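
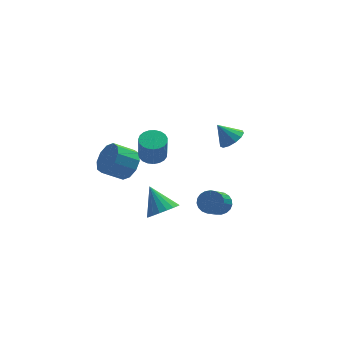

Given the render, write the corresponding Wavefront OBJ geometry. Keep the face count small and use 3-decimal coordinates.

v -1.937 3.768 -2.033
v -1.452 4.415 -1.333
v -2.678 4.42 -0.487
v -3.163 3.772 -1.187
v -1.759 4.792 -1.781
v -2.986 4.797 -0.935
v -2.134 4.778 -2.325
v -3.361 4.783 -1.48
v -2.434 4.377 -2.758
v -3.661 4.382 -1.912
v -2.544 3.744 -2.914
v -3.771 3.749 -2.068
v -2.422 3.12 -2.733
v -3.648 3.125 -1.887
v -2.114 2.743 -2.285
v -3.341 2.748 -1.439
v -1.739 2.757 -1.74
v -2.966 2.762 -0.895
v -1.439 3.158 -1.308
v -2.666 3.163 -0.462
v -1.329 3.791 -1.152
v -2.556 3.796 -0.306
v -1.724 -3.694 -0.107
v -0.996 -3.964 0.422
v -2.196 -2.546 1.127
v -0.835 -3.652 0.194
v -0.85 -3.349 -0.094
v -1.038 -3.114 -0.384
v -1.362 -2.993 -0.62
v -1.758 -3.012 -0.754
v -2.147 -3.165 -0.76
v -2.453 -3.424 -0.636
v -2.614 -3.735 -0.408
v -2.599 -4.038 -0.121
v -2.41 -4.274 0.17
v -2.086 -4.394 0.405
v -1.69 -4.375 0.539
v -1.301 -4.222 0.545
v -1.194 0.945 0.913
v -0.486 0.578 0.849
v -0.559 0.167 2.404
v -1.266 0.535 2.467
v -0.396 0.887 0.934
v -0.469 0.476 2.489
v -0.444 1.205 1.016
v -0.517 0.794 2.571
v -0.622 1.479 1.08
v -0.695 1.068 2.635
v -0.898 1.661 1.115
v -0.971 1.25 2.67
v -1.226 1.719 1.115
v -1.299 1.308 2.67
v -1.548 1.643 1.08
v -1.621 1.232 2.635
v -1.809 1.446 1.016
v -1.882 1.036 2.571
v -1.963 1.163 0.934
v -2.036 0.753 2.489
v -1.984 0.843 0.848
v -2.057 0.432 2.403
v -1.869 0.54 0.774
v -1.942 0.129 2.329
v -1.637 0.307 0.723
v -1.71 -0.104 2.278
v -1.328 0.185 0.705
v -1.401 -0.226 2.26
v -0.996 0.194 0.723
v -1.069 -0.217 2.278
v -0.698 0.333 0.774
v -0.771 -0.078 2.329
v 2.976 -0.201 2.285
v 3.343 -0.751 2.77
v 2.244 0.201 3.295
v 3.594 -0.364 2.798
v 3.649 0.074 2.663
v 3.49 0.425 2.408
v 3.168 0.577 2.114
v 2.785 0.482 1.874
v 2.462 0.17 1.765
v 2.302 -0.26 1.821
v 2.356 -0.671 2.024
v 2.607 -0.933 2.31
v 2.975 -0.963 2.588
v 1.985 -1.271 -2.164
v 2.649 -1.638 -2.117
v 1.799 -2.996 -0.729
v 1.135 -2.629 -0.776
v 2.677 -1.422 -1.888
v 1.827 -2.78 -0.5
v 2.585 -1.179 -1.707
v 1.736 -2.538 -0.319
v 2.39 -0.953 -1.605
v 1.54 -2.311 -0.217
v 2.124 -0.781 -1.6
v 1.275 -2.14 -0.211
v 1.835 -0.694 -1.692
v 0.985 -2.053 -0.304
v 1.571 -0.707 -1.866
v 0.722 -2.066 -0.477
v 1.379 -0.818 -2.091
v 0.53 -2.176 -0.703
v 1.292 -1.006 -2.329
v 0.442 -2.365 -0.941
v 1.324 -1.241 -2.539
v 0.475 -2.599 -1.15
v 1.471 -1.48 -2.683
v 0.621 -2.839 -1.295
v 1.706 -1.684 -2.738
v 0.857 -3.042 -1.35
v 1.99 -1.816 -2.694
v 1.141 -3.174 -1.306
v 2.273 -1.854 -2.558
v 1.423 -3.212 -1.17
v 2.506 -1.791 -2.354
v 1.656 -3.149 -0.966
f 2 1 5
f 2 5 3
f 3 5 6
f 3 6 4
f 5 1 7
f 5 7 6
f 6 7 8
f 6 8 4
f 7 1 9
f 7 9 8
f 8 9 10
f 8 10 4
f 9 1 11
f 9 11 10
f 10 11 12
f 10 12 4
f 11 1 13
f 11 13 12
f 12 13 14
f 12 14 4
f 13 1 15
f 13 15 14
f 14 15 16
f 14 16 4
f 15 1 17
f 15 17 16
f 16 17 18
f 16 18 4
f 17 1 19
f 17 19 18
f 18 19 20
f 18 20 4
f 19 1 21
f 19 21 20
f 20 21 22
f 20 22 4
f 21 1 2
f 21 2 22
f 22 2 3
f 22 3 4
f 24 23 26
f 24 26 25
f 26 23 27
f 26 27 25
f 27 23 28
f 27 28 25
f 28 23 29
f 28 29 25
f 29 23 30
f 29 30 25
f 30 23 31
f 30 31 25
f 31 23 32
f 31 32 25
f 32 23 33
f 32 33 25
f 33 23 34
f 33 34 25
f 34 23 35
f 34 35 25
f 35 23 36
f 35 36 25
f 36 23 37
f 36 37 25
f 37 23 38
f 37 38 25
f 38 23 24
f 38 24 25
f 40 39 43
f 40 43 41
f 41 43 44
f 41 44 42
f 43 39 45
f 43 45 44
f 44 45 46
f 44 46 42
f 45 39 47
f 45 47 46
f 46 47 48
f 46 48 42
f 47 39 49
f 47 49 48
f 48 49 50
f 48 50 42
f 49 39 51
f 49 51 50
f 50 51 52
f 50 52 42
f 51 39 53
f 51 53 52
f 52 53 54
f 52 54 42
f 53 39 55
f 53 55 54
f 54 55 56
f 54 56 42
f 55 39 57
f 55 57 56
f 56 57 58
f 56 58 42
f 57 39 59
f 57 59 58
f 58 59 60
f 58 60 42
f 59 39 61
f 59 61 60
f 60 61 62
f 60 62 42
f 61 39 63
f 61 63 62
f 62 63 64
f 62 64 42
f 63 39 65
f 63 65 64
f 64 65 66
f 64 66 42
f 65 39 67
f 65 67 66
f 66 67 68
f 66 68 42
f 67 39 69
f 67 69 68
f 68 69 70
f 68 70 42
f 69 39 40
f 69 40 70
f 70 40 41
f 70 41 42
f 72 71 74
f 72 74 73
f 74 71 75
f 74 75 73
f 75 71 76
f 75 76 73
f 76 71 77
f 76 77 73
f 77 71 78
f 77 78 73
f 78 71 79
f 78 79 73
f 79 71 80
f 79 80 73
f 80 71 81
f 80 81 73
f 81 71 82
f 81 82 73
f 82 71 83
f 82 83 73
f 83 71 72
f 83 72 73
f 85 84 88
f 85 88 86
f 86 88 89
f 86 89 87
f 88 84 90
f 88 90 89
f 89 90 91
f 89 91 87
f 90 84 92
f 90 92 91
f 91 92 93
f 91 93 87
f 92 84 94
f 92 94 93
f 93 94 95
f 93 95 87
f 94 84 96
f 94 96 95
f 95 96 97
f 95 97 87
f 96 84 98
f 96 98 97
f 97 98 99
f 97 99 87
f 98 84 100
f 98 100 99
f 99 100 101
f 99 101 87
f 100 84 102
f 100 102 101
f 101 102 103
f 101 103 87
f 102 84 104
f 102 104 103
f 103 104 105
f 103 105 87
f 104 84 106
f 104 106 105
f 105 106 107
f 105 107 87
f 106 84 108
f 106 108 107
f 107 108 109
f 107 109 87
f 108 84 110
f 108 110 109
f 109 110 111
f 109 111 87
f 110 84 112
f 110 112 111
f 111 112 113
f 111 113 87
f 112 84 114
f 112 114 113
f 113 114 115
f 113 115 87
f 114 84 85
f 114 85 115
f 115 85 86
f 115 86 87



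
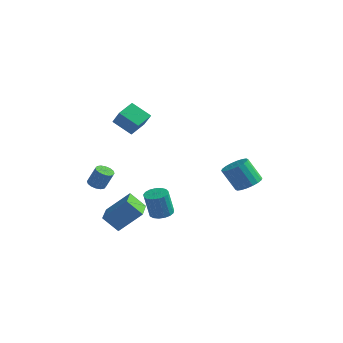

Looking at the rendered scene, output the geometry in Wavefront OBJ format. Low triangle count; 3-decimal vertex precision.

v 2.626 1.401 -1.428
v 3.373 1.532 -0.981
v 2.561 1.269 0.454
v 1.814 1.139 0.008
v 3.22 1.892 -1.002
v 2.408 1.629 0.433
v 2.949 2.154 -1.107
v 2.137 1.892 0.328
v 2.615 2.268 -1.276
v 1.803 2.006 0.16
v 2.282 2.21 -1.475
v 1.47 1.948 -0.039
v 2.018 1.991 -1.664
v 1.206 1.729 -0.228
v 1.874 1.656 -1.807
v 1.062 1.394 -0.371
v 1.879 1.271 -1.874
v 1.067 1.008 -0.439
v 2.032 0.911 -1.853
v 1.22 0.648 -0.418
v 2.303 0.648 -1.748
v 1.491 0.386 -0.313
v 2.637 0.534 -1.58
v 1.825 0.272 -0.144
v 2.97 0.592 -1.381
v 2.158 0.33 0.055
v 3.234 0.811 -1.192
v 2.422 0.549 0.244
v 3.378 1.146 -1.049
v 2.566 0.884 0.387
v -3.577 -4.409 -3.485
v -2.427 -3.624 -2.163
v -4.47 -2.767 -3.683
v -3.321 -1.982 -2.361
v -2.719 -4.058 -4.439
v -1.57 -3.273 -3.117
v -3.613 -2.416 -4.637
v -2.463 -1.631 -3.315
v -2.913 -2.383 2.599
v -4.069 -2.589 3.415
v -2.799 -1.263 3.044
v -3.955 -1.47 3.86
v -2.105 -2.87 3.62
v -3.261 -3.077 4.436
v -1.991 -1.751 4.065
v -3.147 -1.957 4.881
v -2.44 -0.021 -4.494
v -1.713 0.135 -4.397
v -1.853 -0.263 -2.709
v -2.58 -0.419 -2.806
v -1.876 0.448 -4.337
v -2.017 0.051 -2.648
v -2.169 0.654 -4.312
v -2.31 0.257 -2.624
v -2.524 0.706 -4.33
v -2.665 0.308 -2.642
v -2.86 0.591 -4.385
v -3 0.193 -2.697
v -3.099 0.335 -4.465
v -3.24 -0.062 -2.777
v -3.187 -0.002 -4.552
v -3.328 -0.399 -2.864
v -3.104 -0.343 -4.625
v -3.245 -0.741 -2.937
v -2.869 -0.611 -4.669
v -3.01 -1.008 -2.981
v -2.536 -0.743 -4.672
v -2.676 -1.141 -2.984
v -2.18 -0.711 -4.635
v -2.321 -1.108 -2.947
v -1.884 -0.52 -4.565
v -2.025 -0.917 -2.877
v -1.715 -0.215 -4.479
v -1.856 -0.612 -2.791
v -4.202 -4.059 -1.046
v -3.723 -4.326 -1.236
v -3.2 -4.207 -0.085
v -3.678 -3.941 0.106
v -3.675 -4.034 -1.287
v -3.152 -3.915 -0.136
v -3.768 -3.749 -1.274
v -3.245 -3.63 -0.123
v -3.978 -3.547 -1.2
v -3.455 -3.428 -0.049
v -4.247 -3.482 -1.084
v -3.724 -3.364 0.067
v -4.504 -3.572 -0.958
v -3.981 -3.454 0.193
v -4.68 -3.793 -0.855
v -4.157 -3.674 0.296
v -4.728 -4.085 -0.804
v -4.205 -3.966 0.347
v -4.635 -4.37 -0.817
v -4.112 -4.251 0.334
v -4.425 -4.572 -0.891
v -3.902 -4.453 0.26
v -4.156 -4.636 -1.007
v -3.633 -4.518 0.144
v -3.899 -4.546 -1.133
v -3.376 -4.428 0.018
f 2 1 5
f 2 5 3
f 3 5 6
f 3 6 4
f 5 1 7
f 5 7 6
f 6 7 8
f 6 8 4
f 7 1 9
f 7 9 8
f 8 9 10
f 8 10 4
f 9 1 11
f 9 11 10
f 10 11 12
f 10 12 4
f 11 1 13
f 11 13 12
f 12 13 14
f 12 14 4
f 13 1 15
f 13 15 14
f 14 15 16
f 14 16 4
f 15 1 17
f 15 17 16
f 16 17 18
f 16 18 4
f 17 1 19
f 17 19 18
f 18 19 20
f 18 20 4
f 19 1 21
f 19 21 20
f 20 21 22
f 20 22 4
f 21 1 23
f 21 23 22
f 22 23 24
f 22 24 4
f 23 1 25
f 23 25 24
f 24 25 26
f 24 26 4
f 25 1 27
f 25 27 26
f 26 27 28
f 26 28 4
f 27 1 29
f 27 29 28
f 28 29 30
f 28 30 4
f 29 1 2
f 29 2 30
f 30 2 3
f 30 3 4
f 32 34 31
f 35 32 31
f 31 34 33
f 33 35 31
f 32 38 34
f 36 32 35
f 36 38 32
f 34 38 33
f 37 35 33
f 33 38 37
f 37 36 35
f 38 36 37
f 40 42 39
f 43 40 39
f 39 42 41
f 41 43 39
f 40 46 42
f 44 40 43
f 44 46 40
f 42 46 41
f 45 43 41
f 41 46 45
f 45 44 43
f 46 44 45
f 48 47 51
f 48 51 49
f 49 51 52
f 49 52 50
f 51 47 53
f 51 53 52
f 52 53 54
f 52 54 50
f 53 47 55
f 53 55 54
f 54 55 56
f 54 56 50
f 55 47 57
f 55 57 56
f 56 57 58
f 56 58 50
f 57 47 59
f 57 59 58
f 58 59 60
f 58 60 50
f 59 47 61
f 59 61 60
f 60 61 62
f 60 62 50
f 61 47 63
f 61 63 62
f 62 63 64
f 62 64 50
f 63 47 65
f 63 65 64
f 64 65 66
f 64 66 50
f 65 47 67
f 65 67 66
f 66 67 68
f 66 68 50
f 67 47 69
f 67 69 68
f 68 69 70
f 68 70 50
f 69 47 71
f 69 71 70
f 70 71 72
f 70 72 50
f 71 47 73
f 71 73 72
f 72 73 74
f 72 74 50
f 73 47 48
f 73 48 74
f 74 48 49
f 74 49 50
f 76 75 79
f 76 79 77
f 77 79 80
f 77 80 78
f 79 75 81
f 79 81 80
f 80 81 82
f 80 82 78
f 81 75 83
f 81 83 82
f 82 83 84
f 82 84 78
f 83 75 85
f 83 85 84
f 84 85 86
f 84 86 78
f 85 75 87
f 85 87 86
f 86 87 88
f 86 88 78
f 87 75 89
f 87 89 88
f 88 89 90
f 88 90 78
f 89 75 91
f 89 91 90
f 90 91 92
f 90 92 78
f 91 75 93
f 91 93 92
f 92 93 94
f 92 94 78
f 93 75 95
f 93 95 94
f 94 95 96
f 94 96 78
f 95 75 97
f 95 97 96
f 96 97 98
f 96 98 78
f 97 75 99
f 97 99 98
f 98 99 100
f 98 100 78
f 99 75 76
f 99 76 100
f 100 76 77
f 100 77 78



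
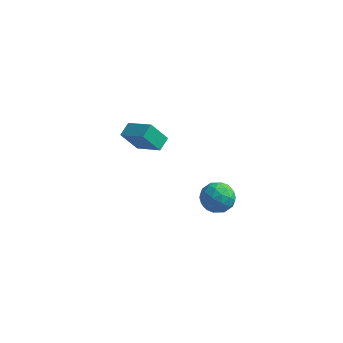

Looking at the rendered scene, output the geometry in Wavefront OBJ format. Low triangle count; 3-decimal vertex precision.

v 3.033 -2.831 3.617
v 3.938 -2.864 3.149
v 3.042 -4.476 3.751
v 3.947 -4.509 3.283
v 3.872 -4.116 4.222
v 3.867 -3.1 4.138
v 3.113 -4.24 2.762
v 3.108 -3.224 2.678
v 3.988 -3.735 2.62
v 4.457 -3.659 3.522
v 2.523 -3.681 3.378
v 2.992 -3.605 4.28
v 3.485 -2.703 3.371
v 3.495 -4.637 3.529
v 3.451 -4.406 4.081
v 3.984 -4.426 3.805
v 3.443 -2.842 3.953
v 3.975 -2.861 3.677
v 3.936 -3.597 4.308
v 3.005 -4.479 3.223
v 3.537 -4.498 2.947
v 2.996 -2.914 3.095
v 3.529 -2.934 2.819
v 3.044 -3.743 2.592
v 4.046 -3.235 2.785
v 4.051 -4.202 2.864
v 3.561 -4.043 2.558
v 3.558 -3.446 2.509
v 4.322 -3.19 3.315
v 4.327 -4.157 3.394
v 4.283 -3.926 3.946
v 4.28 -3.328 3.897
v 4.351 -3.702 3.005
v 2.653 -3.183 3.506
v 2.658 -4.15 3.585
v 2.7 -4.012 3.003
v 2.697 -3.414 2.954
v 2.929 -3.138 4.036
v 2.934 -4.105 4.115
v 3.422 -3.894 4.391
v 3.419 -3.297 4.342
v 2.629 -3.638 3.895
v -3.098 2.662 0.955
v -2.961 3.572 1.32
v -4.742 3.263 0.074
v -4.605 4.173 0.439
v -2.235 3.067 -0.379
v -2.098 3.977 -0.014
v -3.879 3.668 -1.26
v -3.742 4.578 -0.895
f 1 38 17
f 38 12 41
f 17 41 6
f 38 41 17
f 1 17 13
f 17 6 18
f 13 18 2
f 17 18 13
f 1 13 22
f 13 2 23
f 22 23 8
f 13 23 22
f 1 22 34
f 22 8 37
f 34 37 11
f 22 37 34
f 1 34 38
f 34 11 42
f 38 42 12
f 34 42 38
f 2 18 29
f 18 6 32
f 29 32 10
f 18 32 29
f 6 41 19
f 41 12 40
f 19 40 5
f 41 40 19
f 12 42 39
f 42 11 35
f 39 35 3
f 42 35 39
f 11 37 36
f 37 8 24
f 36 24 7
f 37 24 36
f 8 23 28
f 23 2 25
f 28 25 9
f 23 25 28
f 4 30 16
f 30 10 31
f 16 31 5
f 30 31 16
f 4 16 14
f 16 5 15
f 14 15 3
f 16 15 14
f 4 14 21
f 14 3 20
f 21 20 7
f 14 20 21
f 4 21 26
f 21 7 27
f 26 27 9
f 21 27 26
f 4 26 30
f 26 9 33
f 30 33 10
f 26 33 30
f 5 31 19
f 31 10 32
f 19 32 6
f 31 32 19
f 3 15 39
f 15 5 40
f 39 40 12
f 15 40 39
f 7 20 36
f 20 3 35
f 36 35 11
f 20 35 36
f 9 27 28
f 27 7 24
f 28 24 8
f 27 24 28
f 10 33 29
f 33 9 25
f 29 25 2
f 33 25 29
f 44 46 43
f 47 44 43
f 43 46 45
f 45 47 43
f 44 50 46
f 48 44 47
f 48 50 44
f 46 50 45
f 49 47 45
f 45 50 49
f 49 48 47
f 50 48 49



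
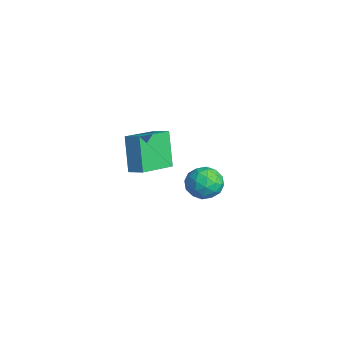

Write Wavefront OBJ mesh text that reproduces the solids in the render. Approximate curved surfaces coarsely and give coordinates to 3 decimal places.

v 0.408 -4.244 2.832
v -0.564 -4.071 4.618
v -0.591 -2.433 2.113
v -1.562 -2.259 3.899
v 1.062 -3.761 3.141
v 0.091 -3.587 4.927
v 0.064 -1.949 2.422
v -0.908 -1.776 4.208
v -3.265 1.978 -2.311
v -2.769 1.316 -1.662
v -4.431 0.784 -2.638
v -3.935 0.122 -1.989
v -4.432 0.964 -1.602
v -3.711 1.702 -1.4
v -3.489 0.398 -2.9
v -2.768 1.136 -2.698
v -2.907 0.339 -2.026
v -3.49 0.689 -1.224
v -3.71 1.411 -3.076
v -4.293 1.761 -2.274
v -2.914 1.752 -1.958
v -4.286 0.348 -2.342
v -4.578 0.843 -2.115
v -4.286 0.454 -1.733
v -3.468 1.979 -1.804
v -3.177 1.589 -1.422
v -4.154 1.382 -1.387
v -4.023 0.511 -2.878
v -3.732 0.121 -2.496
v -2.914 1.646 -2.567
v -2.622 1.257 -2.185
v -3.046 0.718 -2.913
v -2.704 0.789 -1.79
v -3.39 0.087 -1.983
v -3.128 0.249 -2.518
v -2.704 0.683 -2.399
v -3.047 0.994 -1.319
v -3.733 0.292 -1.511
v -4.025 0.787 -1.284
v -3.601 1.221 -1.165
v -3.128 0.42 -1.533
v -3.467 1.808 -2.789
v -4.153 1.106 -2.981
v -3.599 0.879 -3.135
v -3.175 1.313 -3.016
v -3.81 2.013 -2.317
v -4.496 1.311 -2.51
v -4.496 1.417 -1.901
v -4.072 1.851 -1.782
v -4.072 1.68 -2.767
f 2 4 1
f 5 2 1
f 1 4 3
f 3 5 1
f 2 8 4
f 6 2 5
f 6 8 2
f 4 8 3
f 7 5 3
f 3 8 7
f 7 6 5
f 8 6 7
f 9 46 25
f 46 20 49
f 25 49 14
f 46 49 25
f 9 25 21
f 25 14 26
f 21 26 10
f 25 26 21
f 9 21 30
f 21 10 31
f 30 31 16
f 21 31 30
f 9 30 42
f 30 16 45
f 42 45 19
f 30 45 42
f 9 42 46
f 42 19 50
f 46 50 20
f 42 50 46
f 10 26 37
f 26 14 40
f 37 40 18
f 26 40 37
f 14 49 27
f 49 20 48
f 27 48 13
f 49 48 27
f 20 50 47
f 50 19 43
f 47 43 11
f 50 43 47
f 19 45 44
f 45 16 32
f 44 32 15
f 45 32 44
f 16 31 36
f 31 10 33
f 36 33 17
f 31 33 36
f 12 38 24
f 38 18 39
f 24 39 13
f 38 39 24
f 12 24 22
f 24 13 23
f 22 23 11
f 24 23 22
f 12 22 29
f 22 11 28
f 29 28 15
f 22 28 29
f 12 29 34
f 29 15 35
f 34 35 17
f 29 35 34
f 12 34 38
f 34 17 41
f 38 41 18
f 34 41 38
f 13 39 27
f 39 18 40
f 27 40 14
f 39 40 27
f 11 23 47
f 23 13 48
f 47 48 20
f 23 48 47
f 15 28 44
f 28 11 43
f 44 43 19
f 28 43 44
f 17 35 36
f 35 15 32
f 36 32 16
f 35 32 36
f 18 41 37
f 41 17 33
f 37 33 10
f 41 33 37



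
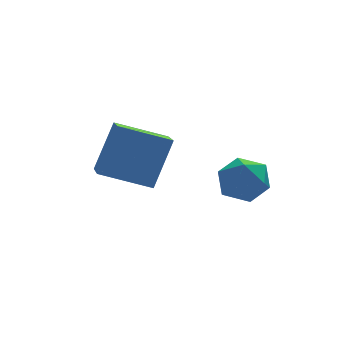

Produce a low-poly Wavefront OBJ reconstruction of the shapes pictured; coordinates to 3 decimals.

v -3.292 1.847 -2.163
v -4.711 2.303 -1.64
v -3.082 3.105 -2.69
v -4.501 3.562 -2.167
v -2.599 2.338 -0.713
v -4.018 2.795 -0.19
v -2.389 3.597 -1.24
v -3.808 4.053 -0.717
v -1.305 0.796 -0.745
v -0.842 0.855 -1.381
v -1.758 -0.315 -1.179
v -1.295 -0.256 -1.815
v -0.976 -0.383 -1.105
v -0.696 0.304 -0.837
v -1.904 0.236 -1.723
v -1.624 0.923 -1.455
v -1.213 0.51 -1.985
v -0.639 0.127 -1.604
v -1.961 0.413 -0.956
v -1.387 0.03 -0.575
f 2 4 1
f 5 2 1
f 1 4 3
f 3 5 1
f 2 8 4
f 6 2 5
f 6 8 2
f 4 8 3
f 7 5 3
f 3 8 7
f 7 6 5
f 8 6 7
f 9 20 14
f 9 14 10
f 9 10 16
f 9 16 19
f 9 19 20
f 10 14 18
f 14 20 13
f 20 19 11
f 19 16 15
f 16 10 17
f 12 18 13
f 12 13 11
f 12 11 15
f 12 15 17
f 12 17 18
f 13 18 14
f 11 13 20
f 15 11 19
f 17 15 16
f 18 17 10



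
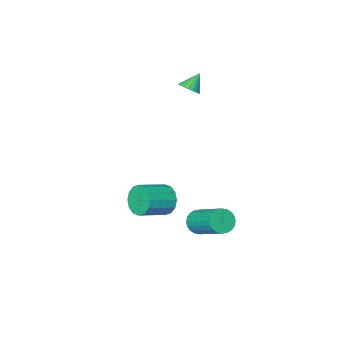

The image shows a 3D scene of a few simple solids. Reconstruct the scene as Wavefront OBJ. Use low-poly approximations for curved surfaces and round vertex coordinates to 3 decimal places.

v -1.929 -3.01 2.713
v -1.539 -2.854 3.098
v -2.611 -3.17 3.467
v -1.653 -2.634 3.042
v -1.822 -2.49 2.92
v -2.012 -2.448 2.757
v -2.186 -2.517 2.585
v -2.308 -2.684 2.439
v -2.356 -2.916 2.347
v -2.318 -3.166 2.327
v -2.204 -3.385 2.384
v -2.035 -3.53 2.506
v -1.845 -3.572 2.669
v -1.672 -3.502 2.84
v -1.549 -3.335 2.987
v -1.502 -3.104 3.079
v 0.451 1.801 -2.552
v 0.738 1.487 -2.048
v 0.615 3.185 -0.923
v 0.329 3.499 -1.428
v 0.943 1.583 -2.17
v 0.821 3.281 -1.045
v 1.073 1.712 -2.351
v 0.951 3.41 -1.226
v 1.109 1.855 -2.562
v 0.987 3.552 -1.437
v 1.044 1.99 -2.772
v 0.922 3.687 -1.647
v 0.889 2.095 -2.949
v 0.767 3.793 -1.824
v 0.668 2.156 -3.065
v 0.546 3.854 -1.94
v 0.413 2.163 -3.103
v 0.291 3.861 -1.978
v 0.165 2.115 -3.057
v 0.042 3.813 -1.932
v -0.041 2.019 -2.935
v -0.163 3.717 -1.81
v -0.171 1.89 -2.754
v -0.293 3.588 -1.629
v -0.207 1.748 -2.543
v -0.329 3.445 -1.418
v -0.142 1.613 -2.333
v -0.264 3.31 -1.208
v 0.013 1.507 -2.156
v -0.109 3.205 -1.031
v 0.234 1.446 -2.04
v 0.112 3.144 -0.915
v 0.489 1.439 -2.002
v 0.367 3.137 -0.877
v 2.286 1.969 -0.242
v 2.521 2.357 -0.902
v 3.869 2.398 -0.397
v 3.634 2.011 0.262
v 2.412 2.655 -0.635
v 3.76 2.696 -0.131
v 2.269 2.769 -0.264
v 3.618 2.81 0.241
v 2.131 2.669 0.114
v 3.48 2.71 0.618
v 2.035 2.381 0.396
v 3.383 2.423 0.9
v 2.005 1.984 0.507
v 3.354 2.025 1.011
v 2.051 1.582 0.417
v 3.399 1.623 0.922
v 2.16 1.284 0.151
v 3.508 1.325 0.655
v 2.302 1.17 -0.221
v 3.651 1.211 0.284
v 2.44 1.27 -0.598
v 3.789 1.311 -0.094
v 2.537 1.557 -0.88
v 3.885 1.599 -0.376
v 2.566 1.955 -0.991
v 3.915 1.996 -0.487
f 2 1 4
f 2 4 3
f 4 1 5
f 4 5 3
f 5 1 6
f 5 6 3
f 6 1 7
f 6 7 3
f 7 1 8
f 7 8 3
f 8 1 9
f 8 9 3
f 9 1 10
f 9 10 3
f 10 1 11
f 10 11 3
f 11 1 12
f 11 12 3
f 12 1 13
f 12 13 3
f 13 1 14
f 13 14 3
f 14 1 15
f 14 15 3
f 15 1 16
f 15 16 3
f 16 1 2
f 16 2 3
f 18 17 21
f 18 21 19
f 19 21 22
f 19 22 20
f 21 17 23
f 21 23 22
f 22 23 24
f 22 24 20
f 23 17 25
f 23 25 24
f 24 25 26
f 24 26 20
f 25 17 27
f 25 27 26
f 26 27 28
f 26 28 20
f 27 17 29
f 27 29 28
f 28 29 30
f 28 30 20
f 29 17 31
f 29 31 30
f 30 31 32
f 30 32 20
f 31 17 33
f 31 33 32
f 32 33 34
f 32 34 20
f 33 17 35
f 33 35 34
f 34 35 36
f 34 36 20
f 35 17 37
f 35 37 36
f 36 37 38
f 36 38 20
f 37 17 39
f 37 39 38
f 38 39 40
f 38 40 20
f 39 17 41
f 39 41 40
f 40 41 42
f 40 42 20
f 41 17 43
f 41 43 42
f 42 43 44
f 42 44 20
f 43 17 45
f 43 45 44
f 44 45 46
f 44 46 20
f 45 17 47
f 45 47 46
f 46 47 48
f 46 48 20
f 47 17 49
f 47 49 48
f 48 49 50
f 48 50 20
f 49 17 18
f 49 18 50
f 50 18 19
f 50 19 20
f 52 51 55
f 52 55 53
f 53 55 56
f 53 56 54
f 55 51 57
f 55 57 56
f 56 57 58
f 56 58 54
f 57 51 59
f 57 59 58
f 58 59 60
f 58 60 54
f 59 51 61
f 59 61 60
f 60 61 62
f 60 62 54
f 61 51 63
f 61 63 62
f 62 63 64
f 62 64 54
f 63 51 65
f 63 65 64
f 64 65 66
f 64 66 54
f 65 51 67
f 65 67 66
f 66 67 68
f 66 68 54
f 67 51 69
f 67 69 68
f 68 69 70
f 68 70 54
f 69 51 71
f 69 71 70
f 70 71 72
f 70 72 54
f 71 51 73
f 71 73 72
f 72 73 74
f 72 74 54
f 73 51 75
f 73 75 74
f 74 75 76
f 74 76 54
f 75 51 52
f 75 52 76
f 76 52 53
f 76 53 54



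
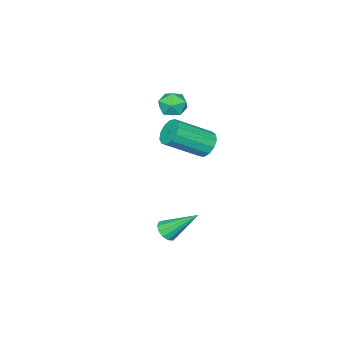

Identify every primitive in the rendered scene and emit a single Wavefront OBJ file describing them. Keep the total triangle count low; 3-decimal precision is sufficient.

v 2.06 1.029 3.333
v 2.496 0.449 3.32
v 1.284 0.431 3.98
v 1.72 -0.149 3.967
v 1.914 0.443 4.34
v 2.393 0.812 3.94
v 1.387 0.068 3.36
v 1.866 0.437 2.96
v 2.08 -0.145 3.337
v 2.406 0.087 3.943
v 1.374 0.793 3.357
v 1.7 1.025 3.963
v 2.413 2.81 2.477
v 2.799 2.738 1.922
v 4.134 1.838 2.969
v 3.747 1.91 3.523
v 2.9 3.072 2.081
v 4.234 2.172 3.128
v 2.845 3.323 2.366
v 4.18 2.423 3.413
v 2.654 3.41 2.686
v 3.988 2.511 3.732
v 2.385 3.308 2.939
v 3.72 2.408 3.986
v 2.126 3.047 3.046
v 3.46 2.147 4.093
v 1.957 2.711 2.972
v 3.292 1.811 4.018
v 1.933 2.406 2.741
v 3.268 1.506 3.787
v 2.062 2.23 2.425
v 3.396 1.33 3.472
v 2.301 2.238 2.127
v 3.636 1.338 3.173
v 2.576 2.427 1.939
v 3.911 1.527 2.986
v 4.235 2.219 -2.264
v 4.745 2.447 -2.235
v 3.625 3.421 -0.996
v 4.589 2.605 -2.46
v 4.321 2.64 -2.622
v 4.025 2.542 -2.671
v 3.796 2.341 -2.59
v 3.706 2.101 -2.406
v 3.784 1.898 -2.176
v 4.005 1.798 -1.975
v 4.299 1.831 -1.865
v 4.572 1.987 -1.882
v 4.739 2.217 -2.02
f 1 12 6
f 1 6 2
f 1 2 8
f 1 8 11
f 1 11 12
f 2 6 10
f 6 12 5
f 12 11 3
f 11 8 7
f 8 2 9
f 4 10 5
f 4 5 3
f 4 3 7
f 4 7 9
f 4 9 10
f 5 10 6
f 3 5 12
f 7 3 11
f 9 7 8
f 10 9 2
f 14 13 17
f 14 17 15
f 15 17 18
f 15 18 16
f 17 13 19
f 17 19 18
f 18 19 20
f 18 20 16
f 19 13 21
f 19 21 20
f 20 21 22
f 20 22 16
f 21 13 23
f 21 23 22
f 22 23 24
f 22 24 16
f 23 13 25
f 23 25 24
f 24 25 26
f 24 26 16
f 25 13 27
f 25 27 26
f 26 27 28
f 26 28 16
f 27 13 29
f 27 29 28
f 28 29 30
f 28 30 16
f 29 13 31
f 29 31 30
f 30 31 32
f 30 32 16
f 31 13 33
f 31 33 32
f 32 33 34
f 32 34 16
f 33 13 35
f 33 35 34
f 34 35 36
f 34 36 16
f 35 13 14
f 35 14 36
f 36 14 15
f 36 15 16
f 38 37 40
f 38 40 39
f 40 37 41
f 40 41 39
f 41 37 42
f 41 42 39
f 42 37 43
f 42 43 39
f 43 37 44
f 43 44 39
f 44 37 45
f 44 45 39
f 45 37 46
f 45 46 39
f 46 37 47
f 46 47 39
f 47 37 48
f 47 48 39
f 48 37 49
f 48 49 39
f 49 37 38
f 49 38 39



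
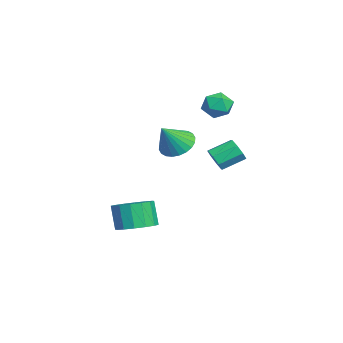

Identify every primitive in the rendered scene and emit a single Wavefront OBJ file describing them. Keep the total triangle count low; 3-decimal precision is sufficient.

v 0.236 -1.223 2.155
v 0.744 -1.774 1.539
v 0.964 -1.997 3.445
v 0.977 -1.479 1.584
v 1.098 -1.146 1.716
v 1.087 -0.824 1.915
v 0.947 -0.563 2.151
v 0.699 -0.402 2.387
v 0.38 -0.367 2.588
v 0.04 -0.462 2.724
v -0.271 -0.673 2.772
v -0.504 -0.967 2.727
v -0.625 -1.301 2.595
v -0.614 -1.622 2.396
v -0.474 -1.883 2.16
v -0.226 -2.044 1.924
v 0.093 -2.079 1.723
v 0.433 -1.984 1.587
v -0.575 -3.133 -3.761
v 0.243 -3.783 -3.527
v -0.307 -3.976 -2.144
v -1.125 -3.327 -2.379
v 0.417 -3.276 -3.386
v -0.133 -3.469 -2.004
v 0.326 -2.731 -3.347
v -0.224 -2.924 -1.964
v -0.007 -2.294 -3.418
v -0.557 -2.487 -2.036
v -0.492 -2.082 -3.581
v -1.042 -2.275 -2.199
v -0.999 -2.152 -3.793
v -1.549 -2.345 -2.41
v -1.393 -2.484 -3.996
v -1.943 -2.677 -2.613
v -1.567 -2.991 -4.136
v -2.117 -3.184 -2.754
v -1.476 -3.536 -4.176
v -2.026 -3.729 -2.793
v -1.143 -3.973 -4.104
v -1.693 -4.166 -2.722
v -0.658 -4.185 -3.941
v -1.208 -4.378 -2.559
v -0.151 -4.115 -3.73
v -0.701 -4.308 -2.347
v 0.688 0.545 1.199
v 1.224 0.42 1.648
v 0.988 1.571 2.25
v 0.452 1.695 1.801
v 1.384 0.686 1.202
v 1.147 1.837 1.803
v 1.136 0.869 0.754
v 0.9 2.02 1.356
v 0.626 0.862 0.567
v 0.389 2.013 1.169
v 0.152 0.669 0.75
v -0.084 1.82 1.352
v -0.007 0.403 1.197
v -0.244 1.554 1.798
v 0.24 0.22 1.644
v 0.004 1.371 2.246
v 0.751 0.227 1.831
v 0.514 1.378 2.433
v -3.58 1.799 3.477
v -3.083 1.179 3.887
v -4.137 0.781 2.613
v -3.64 0.161 3.023
v -4.315 0.553 3.459
v -3.971 1.182 3.993
v -3.249 0.778 2.507
v -2.905 1.407 3.041
v -2.879 0.548 3.287
v -3.537 0.409 3.875
v -3.683 1.551 2.625
v -4.341 1.412 3.213
f 2 1 4
f 2 4 3
f 4 1 5
f 4 5 3
f 5 1 6
f 5 6 3
f 6 1 7
f 6 7 3
f 7 1 8
f 7 8 3
f 8 1 9
f 8 9 3
f 9 1 10
f 9 10 3
f 10 1 11
f 10 11 3
f 11 1 12
f 11 12 3
f 12 1 13
f 12 13 3
f 13 1 14
f 13 14 3
f 14 1 15
f 14 15 3
f 15 1 16
f 15 16 3
f 16 1 17
f 16 17 3
f 17 1 18
f 17 18 3
f 18 1 2
f 18 2 3
f 20 19 23
f 20 23 21
f 21 23 24
f 21 24 22
f 23 19 25
f 23 25 24
f 24 25 26
f 24 26 22
f 25 19 27
f 25 27 26
f 26 27 28
f 26 28 22
f 27 19 29
f 27 29 28
f 28 29 30
f 28 30 22
f 29 19 31
f 29 31 30
f 30 31 32
f 30 32 22
f 31 19 33
f 31 33 32
f 32 33 34
f 32 34 22
f 33 19 35
f 33 35 34
f 34 35 36
f 34 36 22
f 35 19 37
f 35 37 36
f 36 37 38
f 36 38 22
f 37 19 39
f 37 39 38
f 38 39 40
f 38 40 22
f 39 19 41
f 39 41 40
f 40 41 42
f 40 42 22
f 41 19 43
f 41 43 42
f 42 43 44
f 42 44 22
f 43 19 20
f 43 20 44
f 44 20 21
f 44 21 22
f 46 45 49
f 46 49 47
f 47 49 50
f 47 50 48
f 49 45 51
f 49 51 50
f 50 51 52
f 50 52 48
f 51 45 53
f 51 53 52
f 52 53 54
f 52 54 48
f 53 45 55
f 53 55 54
f 54 55 56
f 54 56 48
f 55 45 57
f 55 57 56
f 56 57 58
f 56 58 48
f 57 45 59
f 57 59 58
f 58 59 60
f 58 60 48
f 59 45 61
f 59 61 60
f 60 61 62
f 60 62 48
f 61 45 46
f 61 46 62
f 62 46 47
f 62 47 48
f 63 74 68
f 63 68 64
f 63 64 70
f 63 70 73
f 63 73 74
f 64 68 72
f 68 74 67
f 74 73 65
f 73 70 69
f 70 64 71
f 66 72 67
f 66 67 65
f 66 65 69
f 66 69 71
f 66 71 72
f 67 72 68
f 65 67 74
f 69 65 73
f 71 69 70
f 72 71 64



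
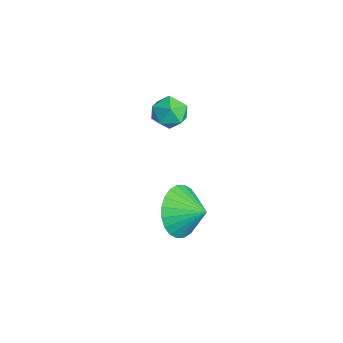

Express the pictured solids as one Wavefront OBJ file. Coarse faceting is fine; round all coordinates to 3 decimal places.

v -1.05 0.679 -3.016
v -0.476 0.672 -3.883
v -0.39 1.401 -2.584
v -0.743 0.966 -3.967
v -1.057 1.216 -3.906
v -1.369 1.384 -3.71
v -1.633 1.445 -3.408
v -1.809 1.389 -3.046
v -1.869 1.225 -2.68
v -1.804 0.978 -2.365
v -1.624 0.685 -2.149
v -1.357 0.391 -2.065
v -1.044 0.141 -2.126
v -0.731 -0.027 -2.322
v -0.467 -0.088 -2.624
v -0.291 -0.032 -2.986
v -0.232 0.132 -3.352
v -0.296 0.379 -3.667
v -3.152 0.392 0.975
v -2.963 0.704 0.373
v -2.117 0.596 1.407
v -1.928 0.908 0.805
v -2.403 1.214 1.225
v -3.043 1.087 0.958
v -2.037 0.213 0.822
v -2.677 0.086 0.555
v -2.274 0.593 0.278
v -2.5 1.212 0.527
v -2.58 0.088 1.253
v -2.806 0.707 1.502
f 2 1 4
f 2 4 3
f 4 1 5
f 4 5 3
f 5 1 6
f 5 6 3
f 6 1 7
f 6 7 3
f 7 1 8
f 7 8 3
f 8 1 9
f 8 9 3
f 9 1 10
f 9 10 3
f 10 1 11
f 10 11 3
f 11 1 12
f 11 12 3
f 12 1 13
f 12 13 3
f 13 1 14
f 13 14 3
f 14 1 15
f 14 15 3
f 15 1 16
f 15 16 3
f 16 1 17
f 16 17 3
f 17 1 18
f 17 18 3
f 18 1 2
f 18 2 3
f 19 30 24
f 19 24 20
f 19 20 26
f 19 26 29
f 19 29 30
f 20 24 28
f 24 30 23
f 30 29 21
f 29 26 25
f 26 20 27
f 22 28 23
f 22 23 21
f 22 21 25
f 22 25 27
f 22 27 28
f 23 28 24
f 21 23 30
f 25 21 29
f 27 25 26
f 28 27 20



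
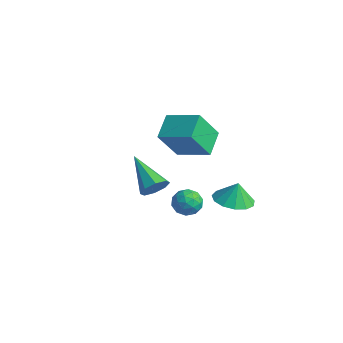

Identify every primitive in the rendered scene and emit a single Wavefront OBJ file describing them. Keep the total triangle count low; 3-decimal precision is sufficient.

v -1.443 2.037 1.934
v -1.537 1.019 3.475
v -2.1 3.058 2.568
v -2.195 2.039 4.11
v 0.055 2.681 2.45
v -0.04 1.662 3.992
v -0.603 3.701 3.085
v -0.697 2.683 4.626
v 1.195 -0.131 1.781
v 1.45 0.285 1.258
v 2.27 -0.485 2.022
v 2.525 -0.069 1.499
v 2.251 0.226 2.09
v 1.587 0.445 1.941
v 2.133 -0.645 1.339
v 1.469 -0.426 1.19
v 2.029 -0.033 0.985
v 2.103 0.506 1.449
v 1.617 -0.706 1.831
v 1.691 -0.167 2.295
v 1.229 0.109 1.498
v 2.491 -0.309 1.782
v 2.331 -0.135 2.129
v 2.481 0.11 1.822
v 1.309 0.203 1.9
v 1.459 0.447 1.592
v 1.93 0.412 2.082
v 2.261 -0.647 1.688
v 2.411 -0.403 1.38
v 1.239 -0.31 1.458
v 1.389 -0.065 1.151
v 1.79 -0.612 1.198
v 1.719 0.166 1.03
v 2.35 -0.043 1.172
v 2.12 -0.381 1.078
v 1.73 -0.252 0.99
v 1.762 0.483 1.303
v 2.393 0.274 1.445
v 2.233 0.448 1.793
v 1.843 0.577 1.705
v 2.102 0.296 1.143
v 1.327 -0.474 1.835
v 1.958 -0.683 1.977
v 1.877 -0.777 1.575
v 1.487 -0.648 1.487
v 1.37 -0.157 2.108
v 2.001 -0.366 2.25
v 1.99 0.052 2.29
v 1.6 0.181 2.202
v 1.618 -0.496 2.137
v -2.996 2.017 -1.185
v -2.622 2.347 -0.625
v -4.824 2.243 -0.095
v -2.808 2.724 -1.016
v -3.105 2.686 -1.506
v -3.338 2.257 -1.808
v -3.37 1.688 -1.745
v -3.184 1.311 -1.354
v -2.887 1.348 -0.864
v -2.654 1.778 -0.562
v 0.903 3.306 -0.313
v 1.868 3.221 -0.366
v 0.977 3.514 0.713
v 1.754 3.746 -0.464
v 1.37 4.132 -0.514
v 0.838 4.255 -0.501
v 0.326 4.077 -0.428
v -0.002 3.654 -0.319
v -0.043 3.121 -0.207
v 0.216 2.646 -0.13
v 0.694 2.381 -0.111
v 1.238 2.409 -0.156
v 1.675 2.722 -0.251
f 2 4 1
f 5 2 1
f 1 4 3
f 3 5 1
f 2 8 4
f 6 2 5
f 6 8 2
f 4 8 3
f 7 5 3
f 3 8 7
f 7 6 5
f 8 6 7
f 9 46 25
f 46 20 49
f 25 49 14
f 46 49 25
f 9 25 21
f 25 14 26
f 21 26 10
f 25 26 21
f 9 21 30
f 21 10 31
f 30 31 16
f 21 31 30
f 9 30 42
f 30 16 45
f 42 45 19
f 30 45 42
f 9 42 46
f 42 19 50
f 46 50 20
f 42 50 46
f 10 26 37
f 26 14 40
f 37 40 18
f 26 40 37
f 14 49 27
f 49 20 48
f 27 48 13
f 49 48 27
f 20 50 47
f 50 19 43
f 47 43 11
f 50 43 47
f 19 45 44
f 45 16 32
f 44 32 15
f 45 32 44
f 16 31 36
f 31 10 33
f 36 33 17
f 31 33 36
f 12 38 24
f 38 18 39
f 24 39 13
f 38 39 24
f 12 24 22
f 24 13 23
f 22 23 11
f 24 23 22
f 12 22 29
f 22 11 28
f 29 28 15
f 22 28 29
f 12 29 34
f 29 15 35
f 34 35 17
f 29 35 34
f 12 34 38
f 34 17 41
f 38 41 18
f 34 41 38
f 13 39 27
f 39 18 40
f 27 40 14
f 39 40 27
f 11 23 47
f 23 13 48
f 47 48 20
f 23 48 47
f 15 28 44
f 28 11 43
f 44 43 19
f 28 43 44
f 17 35 36
f 35 15 32
f 36 32 16
f 35 32 36
f 18 41 37
f 41 17 33
f 37 33 10
f 41 33 37
f 52 51 54
f 52 54 53
f 54 51 55
f 54 55 53
f 55 51 56
f 55 56 53
f 56 51 57
f 56 57 53
f 57 51 58
f 57 58 53
f 58 51 59
f 58 59 53
f 59 51 60
f 59 60 53
f 60 51 52
f 60 52 53
f 62 61 64
f 62 64 63
f 64 61 65
f 64 65 63
f 65 61 66
f 65 66 63
f 66 61 67
f 66 67 63
f 67 61 68
f 67 68 63
f 68 61 69
f 68 69 63
f 69 61 70
f 69 70 63
f 70 61 71
f 70 71 63
f 71 61 72
f 71 72 63
f 72 61 73
f 72 73 63
f 73 61 62
f 73 62 63



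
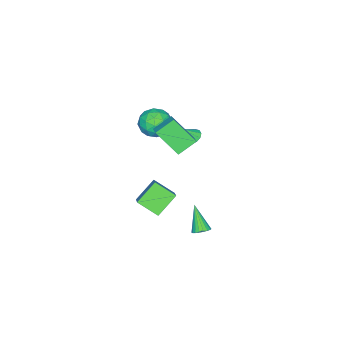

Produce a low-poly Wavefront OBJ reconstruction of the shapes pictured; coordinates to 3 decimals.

v -3.375 -0.462 0.662
v -2.957 -0.591 0.312
v -2.725 -0.898 1.598
v -2.906 -0.269 0.426
v -3.033 -0.02 0.63
v -3.291 0.06 0.847
v -3.582 -0.06 0.992
v -3.793 -0.334 1.012
v -3.844 -0.656 0.898
v -3.717 -0.905 0.694
v -3.459 -0.984 0.477
v -3.168 -0.865 0.332
v 2.767 4.139 -1.067
v 3.181 3.739 -1.14
v 2.153 3.241 0.367
v 3.289 3.898 -0.994
v 3.308 4.098 -0.861
v 3.232 4.305 -0.764
v 3.077 4.484 -0.719
v 2.867 4.603 -0.734
v 2.641 4.641 -0.807
v 2.436 4.593 -0.925
v 2.288 4.466 -1.067
v 2.224 4.283 -1.21
v 2.253 4.074 -1.328
v 2.371 3.877 -1.4
v 2.557 3.725 -1.416
v 2.78 3.645 -1.371
v 3.001 3.649 -1.273
v -0.175 0.399 2.152
v 0.068 -1.028 3.631
v -1.21 0.965 2.868
v -0.967 -0.462 4.348
v 0.547 1.062 2.672
v 0.79 -0.365 4.152
v -0.488 1.628 3.389
v -0.245 0.201 4.868
v -3.972 -2.588 0.43
v -3.371 -3.347 1.024
v -4.289 -3.853 -0.864
v -3.688 -4.612 -0.27
v -4.691 -4.25 0.121
v -4.495 -3.468 0.92
v -3.165 -3.732 -0.76
v -2.969 -2.95 0.039
v -2.872 -4.053 0.289
v -3.816 -4.374 0.833
v -3.844 -2.826 -0.673
v -4.788 -3.147 -0.129
v -3.644 -2.856 0.841
v -4.016 -4.344 -0.681
v -4.606 -4.131 -0.451
v -4.253 -4.577 -0.102
v -4.304 -2.928 0.78
v -3.951 -3.374 1.129
v -4.727 -3.905 0.598
v -3.709 -3.826 -0.969
v -3.356 -4.272 -0.62
v -3.407 -2.623 0.262
v -3.054 -3.069 0.611
v -2.933 -3.295 -0.438
v -2.997 -3.718 0.758
v -3.184 -4.461 -0.003
v -2.876 -3.944 -0.291
v -2.761 -3.484 0.179
v -3.552 -3.906 1.078
v -3.738 -4.65 0.317
v -4.328 -4.437 0.547
v -4.213 -3.977 1.017
v -3.259 -4.321 0.645
v -3.922 -2.55 -0.157
v -4.108 -3.294 -0.918
v -3.447 -3.223 -0.857
v -3.332 -2.763 -0.387
v -4.476 -2.739 0.163
v -4.663 -3.482 -0.598
v -4.899 -3.716 -0.019
v -4.784 -3.256 0.451
v -4.401 -2.879 -0.485
v -0.551 -1.242 -5.046
v -0.289 -2.584 -4.254
v -1.906 -0.872 -3.969
v -1.644 -2.214 -3.177
v 0.624 -0.326 -3.883
v 0.886 -1.668 -3.091
v -0.731 0.044 -2.806
v -0.469 -1.298 -2.014
f 2 1 4
f 2 4 3
f 4 1 5
f 4 5 3
f 5 1 6
f 5 6 3
f 6 1 7
f 6 7 3
f 7 1 8
f 7 8 3
f 8 1 9
f 8 9 3
f 9 1 10
f 9 10 3
f 10 1 11
f 10 11 3
f 11 1 12
f 11 12 3
f 12 1 2
f 12 2 3
f 14 13 16
f 14 16 15
f 16 13 17
f 16 17 15
f 17 13 18
f 17 18 15
f 18 13 19
f 18 19 15
f 19 13 20
f 19 20 15
f 20 13 21
f 20 21 15
f 21 13 22
f 21 22 15
f 22 13 23
f 22 23 15
f 23 13 24
f 23 24 15
f 24 13 25
f 24 25 15
f 25 13 26
f 25 26 15
f 26 13 27
f 26 27 15
f 27 13 28
f 27 28 15
f 28 13 29
f 28 29 15
f 29 13 14
f 29 14 15
f 31 33 30
f 34 31 30
f 30 33 32
f 32 34 30
f 31 37 33
f 35 31 34
f 35 37 31
f 33 37 32
f 36 34 32
f 32 37 36
f 36 35 34
f 37 35 36
f 38 75 54
f 75 49 78
f 54 78 43
f 75 78 54
f 38 54 50
f 54 43 55
f 50 55 39
f 54 55 50
f 38 50 59
f 50 39 60
f 59 60 45
f 50 60 59
f 38 59 71
f 59 45 74
f 71 74 48
f 59 74 71
f 38 71 75
f 71 48 79
f 75 79 49
f 71 79 75
f 39 55 66
f 55 43 69
f 66 69 47
f 55 69 66
f 43 78 56
f 78 49 77
f 56 77 42
f 78 77 56
f 49 79 76
f 79 48 72
f 76 72 40
f 79 72 76
f 48 74 73
f 74 45 61
f 73 61 44
f 74 61 73
f 45 60 65
f 60 39 62
f 65 62 46
f 60 62 65
f 41 67 53
f 67 47 68
f 53 68 42
f 67 68 53
f 41 53 51
f 53 42 52
f 51 52 40
f 53 52 51
f 41 51 58
f 51 40 57
f 58 57 44
f 51 57 58
f 41 58 63
f 58 44 64
f 63 64 46
f 58 64 63
f 41 63 67
f 63 46 70
f 67 70 47
f 63 70 67
f 42 68 56
f 68 47 69
f 56 69 43
f 68 69 56
f 40 52 76
f 52 42 77
f 76 77 49
f 52 77 76
f 44 57 73
f 57 40 72
f 73 72 48
f 57 72 73
f 46 64 65
f 64 44 61
f 65 61 45
f 64 61 65
f 47 70 66
f 70 46 62
f 66 62 39
f 70 62 66
f 81 83 80
f 84 81 80
f 80 83 82
f 82 84 80
f 81 87 83
f 85 81 84
f 85 87 81
f 83 87 82
f 86 84 82
f 82 87 86
f 86 85 84
f 87 85 86



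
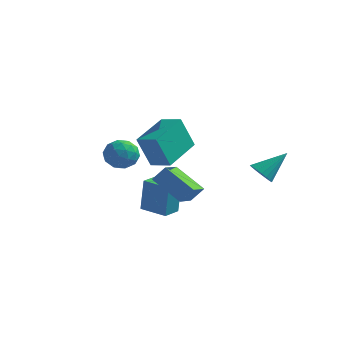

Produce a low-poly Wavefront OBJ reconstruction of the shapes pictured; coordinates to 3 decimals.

v -2.329 0.224 -3.485
v -2.196 0.29 -1.751
v -2.222 1.186 -3.53
v -2.088 1.253 -1.797
v -0.972 0.067 -3.583
v -0.838 0.134 -1.85
v -0.864 1.03 -3.629
v -0.731 1.096 -1.895
v -2.84 -0.306 0.807
v -2.193 -0.155 0.257
v -3.167 -1.465 0.103
v -2.52 -1.314 -0.447
v -2.349 -1.536 0.369
v -2.147 -0.82 0.803
v -3.213 -0.8 -0.443
v -3.011 -0.084 -0.009
v -2.424 -0.46 -0.516
v -1.89 -0.915 -0.014
v -3.47 -0.705 0.374
v -2.936 -1.16 0.876
v -2.488 -0.128 0.593
v -2.872 -1.492 -0.233
v -2.772 -1.622 0.246
v -2.392 -1.533 -0.078
v -2.461 -0.519 0.915
v -2.081 -0.431 0.591
v -2.173 -1.243 0.657
v -3.279 -1.189 -0.231
v -2.899 -1.101 -0.555
v -2.968 -0.087 0.438
v -2.588 0.002 0.114
v -3.187 -0.377 -0.297
v -2.243 -0.219 -0.184
v -2.436 -0.901 -0.597
v -2.843 -0.599 -0.595
v -2.724 -0.177 -0.34
v -1.93 -0.487 0.111
v -2.122 -1.168 -0.303
v -2.022 -1.299 0.177
v -1.903 -0.877 0.432
v -2.065 -0.666 -0.343
v -3.238 -0.452 0.663
v -3.43 -1.133 0.249
v -3.457 -0.743 -0.072
v -3.338 -0.321 0.183
v -2.924 -0.719 0.957
v -3.117 -1.401 0.544
v -2.636 -1.443 0.7
v -2.517 -1.021 0.955
v -3.295 -0.954 0.703
v 0.416 -1.129 -1.947
v -1.064 -0.949 -0.974
v 0.287 0.094 -2.369
v -1.193 0.274 -1.396
v 0.913 -0.834 -1.244
v -0.567 -0.654 -0.271
v 0.784 0.389 -1.666
v -0.696 0.569 -0.693
v 0.563 -3.885 1.247
v 0.15 -4.327 2.771
v 0.686 -2.035 1.817
v 0.273 -2.476 3.341
v 1.567 -4.024 1.479
v 1.154 -4.465 3.003
v 1.69 -2.173 2.049
v 1.277 -2.615 3.573
v 2.843 1.769 -0.832
v 3.339 1.306 -0.784
v 3.637 2.731 0.232
v 3.432 1.482 -1.012
v 3.409 1.714 -1.205
v 3.274 1.957 -1.324
v 3.053 2.163 -1.345
v 2.791 2.291 -1.265
v 2.539 2.316 -1.099
v 2.347 2.232 -0.881
v 2.254 2.057 -0.652
v 2.277 1.824 -0.46
v 2.412 1.581 -0.341
v 2.633 1.375 -0.32
v 2.895 1.247 -0.4
v 3.147 1.223 -0.566
f 2 4 1
f 5 2 1
f 1 4 3
f 3 5 1
f 2 8 4
f 6 2 5
f 6 8 2
f 4 8 3
f 7 5 3
f 3 8 7
f 7 6 5
f 8 6 7
f 9 46 25
f 46 20 49
f 25 49 14
f 46 49 25
f 9 25 21
f 25 14 26
f 21 26 10
f 25 26 21
f 9 21 30
f 21 10 31
f 30 31 16
f 21 31 30
f 9 30 42
f 30 16 45
f 42 45 19
f 30 45 42
f 9 42 46
f 42 19 50
f 46 50 20
f 42 50 46
f 10 26 37
f 26 14 40
f 37 40 18
f 26 40 37
f 14 49 27
f 49 20 48
f 27 48 13
f 49 48 27
f 20 50 47
f 50 19 43
f 47 43 11
f 50 43 47
f 19 45 44
f 45 16 32
f 44 32 15
f 45 32 44
f 16 31 36
f 31 10 33
f 36 33 17
f 31 33 36
f 12 38 24
f 38 18 39
f 24 39 13
f 38 39 24
f 12 24 22
f 24 13 23
f 22 23 11
f 24 23 22
f 12 22 29
f 22 11 28
f 29 28 15
f 22 28 29
f 12 29 34
f 29 15 35
f 34 35 17
f 29 35 34
f 12 34 38
f 34 17 41
f 38 41 18
f 34 41 38
f 13 39 27
f 39 18 40
f 27 40 14
f 39 40 27
f 11 23 47
f 23 13 48
f 47 48 20
f 23 48 47
f 15 28 44
f 28 11 43
f 44 43 19
f 28 43 44
f 17 35 36
f 35 15 32
f 36 32 16
f 35 32 36
f 18 41 37
f 41 17 33
f 37 33 10
f 41 33 37
f 52 54 51
f 55 52 51
f 51 54 53
f 53 55 51
f 52 58 54
f 56 52 55
f 56 58 52
f 54 58 53
f 57 55 53
f 53 58 57
f 57 56 55
f 58 56 57
f 60 62 59
f 63 60 59
f 59 62 61
f 61 63 59
f 60 66 62
f 64 60 63
f 64 66 60
f 62 66 61
f 65 63 61
f 61 66 65
f 65 64 63
f 66 64 65
f 68 67 70
f 68 70 69
f 70 67 71
f 70 71 69
f 71 67 72
f 71 72 69
f 72 67 73
f 72 73 69
f 73 67 74
f 73 74 69
f 74 67 75
f 74 75 69
f 75 67 76
f 75 76 69
f 76 67 77
f 76 77 69
f 77 67 78
f 77 78 69
f 78 67 79
f 78 79 69
f 79 67 80
f 79 80 69
f 80 67 81
f 80 81 69
f 81 67 82
f 81 82 69
f 82 67 68
f 82 68 69



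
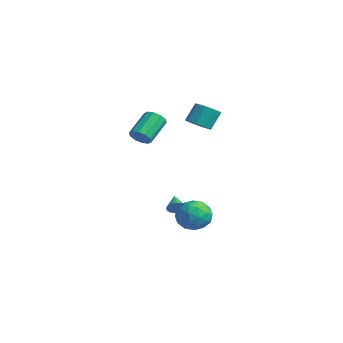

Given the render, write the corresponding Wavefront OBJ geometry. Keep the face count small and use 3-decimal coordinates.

v -0.866 2.658 2.758
v -0.245 3.06 2.582
v -0.374 3.724 3.645
v -0.994 3.322 3.822
v -0.668 3.291 2.387
v -0.797 3.955 3.45
v -1.184 3.226 2.365
v -1.312 3.89 3.429
v -1.55 2.895 2.528
v -1.679 3.559 3.591
v -1.597 2.453 2.798
v -1.725 3.117 3.861
v -1.301 2.107 3.05
v -1.429 2.771 4.113
v -0.802 2.019 3.165
v -0.93 2.683 4.228
v -0.333 2.23 3.09
v -0.461 2.894 4.153
v -0.113 2.641 2.86
v -0.241 3.305 3.923
v 0.465 1.979 -3.886
v 0.943 2.533 -3.131
v 0.537 0.587 -2.909
v 1.015 1.141 -2.154
v 0.005 1.326 -2.383
v -0.039 2.186 -2.986
v 1.519 0.934 -3.054
v 1.475 1.794 -3.657
v 1.594 1.887 -2.616
v 0.659 2.13 -2.202
v 0.821 0.99 -3.838
v -0.114 1.233 -3.424
v 0.698 2.378 -3.594
v 0.782 0.742 -2.446
v 0.189 0.851 -2.581
v 0.47 1.176 -2.137
v 0.121 2.174 -3.509
v 0.402 2.5 -3.065
v -0.15 1.791 -2.626
v 1.078 0.62 -2.975
v 1.359 0.946 -2.531
v 1.01 1.944 -3.903
v 1.291 2.269 -3.459
v 1.63 1.329 -3.414
v 1.362 2.324 -2.848
v 1.404 1.506 -2.274
v 1.7 1.384 -2.802
v 1.674 1.89 -3.157
v 0.812 2.467 -2.604
v 0.854 1.649 -2.03
v 0.261 1.757 -2.165
v 0.235 2.263 -2.519
v 1.195 2.087 -2.302
v 0.626 1.471 -4.01
v 0.668 0.653 -3.436
v 1.245 0.857 -3.521
v 1.219 1.363 -3.875
v 0.076 1.614 -3.766
v 0.118 0.796 -3.192
v -0.194 1.23 -2.883
v -0.22 1.736 -3.238
v 0.285 1.033 -3.738
v -0.702 1.293 -2.951
v -0.397 1.408 -2.52
v -1.558 1.607 -2.429
v -0.395 1.603 -2.633
v -0.445 1.744 -2.8
v -0.54 1.807 -2.994
v -0.663 1.781 -3.18
v -0.793 1.671 -3.326
v -0.907 1.495 -3.408
v -0.986 1.285 -3.411
v -1.015 1.076 -3.334
v -0.991 0.905 -3.191
v -0.916 0.801 -3.006
v -0.805 0.782 -2.812
v -0.676 0.851 -2.642
v -0.551 0.997 -2.525
v -0.453 1.194 -2.482
v 1.229 -1.723 3.143
v 1.596 -1.282 2.861
v 0.959 -0.115 3.856
v 0.591 -0.557 4.137
v 1.254 -1.3 2.663
v 0.617 -0.134 3.658
v 0.902 -1.48 2.649
v 0.265 -0.314 3.643
v 0.675 -1.753 2.823
v 0.038 -0.587 3.818
v 0.659 -2.014 3.119
v 0.022 -0.848 4.114
v 0.861 -2.165 3.424
v 0.224 -0.998 4.419
v 1.203 -2.146 3.622
v 0.566 -0.98 4.617
v 1.555 -1.966 3.637
v 0.918 -0.8 4.631
v 1.782 -1.693 3.462
v 1.145 -0.527 4.457
v 1.798 -1.432 3.166
v 1.161 -0.266 4.161
f 2 1 5
f 2 5 3
f 3 5 6
f 3 6 4
f 5 1 7
f 5 7 6
f 6 7 8
f 6 8 4
f 7 1 9
f 7 9 8
f 8 9 10
f 8 10 4
f 9 1 11
f 9 11 10
f 10 11 12
f 10 12 4
f 11 1 13
f 11 13 12
f 12 13 14
f 12 14 4
f 13 1 15
f 13 15 14
f 14 15 16
f 14 16 4
f 15 1 17
f 15 17 16
f 16 17 18
f 16 18 4
f 17 1 19
f 17 19 18
f 18 19 20
f 18 20 4
f 19 1 2
f 19 2 20
f 20 2 3
f 20 3 4
f 21 58 37
f 58 32 61
f 37 61 26
f 58 61 37
f 21 37 33
f 37 26 38
f 33 38 22
f 37 38 33
f 21 33 42
f 33 22 43
f 42 43 28
f 33 43 42
f 21 42 54
f 42 28 57
f 54 57 31
f 42 57 54
f 21 54 58
f 54 31 62
f 58 62 32
f 54 62 58
f 22 38 49
f 38 26 52
f 49 52 30
f 38 52 49
f 26 61 39
f 61 32 60
f 39 60 25
f 61 60 39
f 32 62 59
f 62 31 55
f 59 55 23
f 62 55 59
f 31 57 56
f 57 28 44
f 56 44 27
f 57 44 56
f 28 43 48
f 43 22 45
f 48 45 29
f 43 45 48
f 24 50 36
f 50 30 51
f 36 51 25
f 50 51 36
f 24 36 34
f 36 25 35
f 34 35 23
f 36 35 34
f 24 34 41
f 34 23 40
f 41 40 27
f 34 40 41
f 24 41 46
f 41 27 47
f 46 47 29
f 41 47 46
f 24 46 50
f 46 29 53
f 50 53 30
f 46 53 50
f 25 51 39
f 51 30 52
f 39 52 26
f 51 52 39
f 23 35 59
f 35 25 60
f 59 60 32
f 35 60 59
f 27 40 56
f 40 23 55
f 56 55 31
f 40 55 56
f 29 47 48
f 47 27 44
f 48 44 28
f 47 44 48
f 30 53 49
f 53 29 45
f 49 45 22
f 53 45 49
f 64 63 66
f 64 66 65
f 66 63 67
f 66 67 65
f 67 63 68
f 67 68 65
f 68 63 69
f 68 69 65
f 69 63 70
f 69 70 65
f 70 63 71
f 70 71 65
f 71 63 72
f 71 72 65
f 72 63 73
f 72 73 65
f 73 63 74
f 73 74 65
f 74 63 75
f 74 75 65
f 75 63 76
f 75 76 65
f 76 63 77
f 76 77 65
f 77 63 78
f 77 78 65
f 78 63 79
f 78 79 65
f 79 63 64
f 79 64 65
f 81 80 84
f 81 84 82
f 82 84 85
f 82 85 83
f 84 80 86
f 84 86 85
f 85 86 87
f 85 87 83
f 86 80 88
f 86 88 87
f 87 88 89
f 87 89 83
f 88 80 90
f 88 90 89
f 89 90 91
f 89 91 83
f 90 80 92
f 90 92 91
f 91 92 93
f 91 93 83
f 92 80 94
f 92 94 93
f 93 94 95
f 93 95 83
f 94 80 96
f 94 96 95
f 95 96 97
f 95 97 83
f 96 80 98
f 96 98 97
f 97 98 99
f 97 99 83
f 98 80 100
f 98 100 99
f 99 100 101
f 99 101 83
f 100 80 81
f 100 81 101
f 101 81 82
f 101 82 83



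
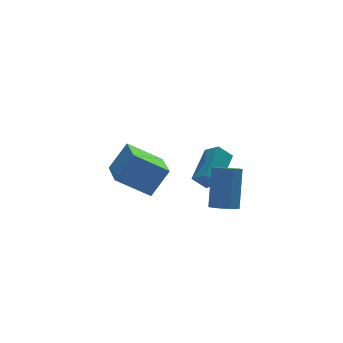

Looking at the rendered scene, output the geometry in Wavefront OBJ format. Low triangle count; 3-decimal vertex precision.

v 0.47 -0.785 -2.228
v 0.862 -1.224 -2.067
v 1.341 -0.234 -0.531
v 0.95 0.205 -0.692
v 1.046 -0.977 -2.284
v 1.526 0.013 -0.747
v 1.011 -0.657 -2.48
v 1.491 0.333 -0.943
v 0.769 -0.385 -2.579
v 1.249 0.605 -1.042
v 0.413 -0.267 -2.545
v 0.893 0.724 -1.008
v 0.079 -0.346 -2.389
v 0.558 0.644 -0.853
v -0.106 -0.593 -2.173
v 0.374 0.397 -0.636
v -0.071 -0.913 -1.977
v 0.409 0.077 -0.44
v 0.171 -1.185 -1.878
v 0.651 -0.195 -0.341
v 0.527 -1.304 -1.912
v 1.007 -0.313 -0.375
v -3.149 -2.716 0.891
v -4.382 -2.202 1.734
v -2.862 -1.017 0.274
v -4.096 -0.503 1.117
v -2.344 -2.477 1.923
v -3.578 -1.963 2.766
v -2.058 -0.778 1.306
v -3.291 -0.264 2.149
v 0.738 2 -3.174
v 0.17 2.164 -2.577
v 1.768 3.266 -2.542
v 1.201 3.43 -1.945
v 1.119 1.43 -2.655
v 0.552 1.594 -2.058
v 2.15 2.696 -2.023
v 1.582 2.86 -1.426
f 2 1 5
f 2 5 3
f 3 5 6
f 3 6 4
f 5 1 7
f 5 7 6
f 6 7 8
f 6 8 4
f 7 1 9
f 7 9 8
f 8 9 10
f 8 10 4
f 9 1 11
f 9 11 10
f 10 11 12
f 10 12 4
f 11 1 13
f 11 13 12
f 12 13 14
f 12 14 4
f 13 1 15
f 13 15 14
f 14 15 16
f 14 16 4
f 15 1 17
f 15 17 16
f 16 17 18
f 16 18 4
f 17 1 19
f 17 19 18
f 18 19 20
f 18 20 4
f 19 1 21
f 19 21 20
f 20 21 22
f 20 22 4
f 21 1 2
f 21 2 22
f 22 2 3
f 22 3 4
f 24 26 23
f 27 24 23
f 23 26 25
f 25 27 23
f 24 30 26
f 28 24 27
f 28 30 24
f 26 30 25
f 29 27 25
f 25 30 29
f 29 28 27
f 30 28 29
f 32 34 31
f 35 32 31
f 31 34 33
f 33 35 31
f 32 38 34
f 36 32 35
f 36 38 32
f 34 38 33
f 37 35 33
f 33 38 37
f 37 36 35
f 38 36 37



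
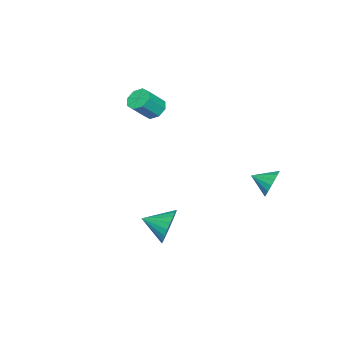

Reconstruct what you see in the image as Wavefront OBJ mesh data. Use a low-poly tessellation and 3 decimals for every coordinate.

v -3.513 -3.585 0.954
v -3.011 -3.038 0.792
v -2.124 -3.528 1.884
v -2.627 -4.075 2.046
v -3.404 -2.87 1.186
v -2.517 -3.36 2.279
v -3.861 -3.12 1.444
v -2.974 -3.61 2.537
v -4.114 -3.643 1.415
v -3.228 -4.133 2.508
v -4.016 -4.132 1.116
v -3.129 -4.622 2.208
v -3.623 -4.3 0.721
v -2.736 -4.79 1.814
v -3.166 -4.05 0.463
v -2.279 -4.54 1.556
v -2.912 -3.527 0.492
v -2.026 -4.017 1.585
v -3.424 3.433 -2.724
v -2.946 3.785 -2.022
v -3.196 2.307 -2.316
v -3.357 3.758 -1.866
v -3.783 3.657 -1.908
v -4.127 3.505 -2.136
v -4.311 3.336 -2.499
v -4.291 3.189 -2.914
v -4.072 3.099 -3.285
v -3.705 3.085 -3.528
v -3.274 3.151 -3.587
v -2.877 3.281 -3.448
v -2.605 3.447 -3.144
v -2.521 3.609 -2.743
v -2.644 3.731 -2.338
v 2.944 0.764 -3.004
v 3.49 0.643 -3.951
v 3.316 -0.604 -2.616
v 3.798 0.8 -3.696
v 3.976 0.951 -3.336
v 3.997 1.073 -2.925
v 3.857 1.148 -2.526
v 3.578 1.165 -2.2
v 3.203 1.121 -1.997
v 2.788 1.022 -1.947
v 2.397 0.884 -2.057
v 2.09 0.728 -2.313
v 1.912 0.577 -2.673
v 1.891 0.455 -3.084
v 2.031 0.38 -3.483
v 2.309 0.363 -3.809
v 2.685 0.407 -4.012
v 3.099 0.506 -4.062
f 2 1 5
f 2 5 3
f 3 5 6
f 3 6 4
f 5 1 7
f 5 7 6
f 6 7 8
f 6 8 4
f 7 1 9
f 7 9 8
f 8 9 10
f 8 10 4
f 9 1 11
f 9 11 10
f 10 11 12
f 10 12 4
f 11 1 13
f 11 13 12
f 12 13 14
f 12 14 4
f 13 1 15
f 13 15 14
f 14 15 16
f 14 16 4
f 15 1 17
f 15 17 16
f 16 17 18
f 16 18 4
f 17 1 2
f 17 2 18
f 18 2 3
f 18 3 4
f 20 19 22
f 20 22 21
f 22 19 23
f 22 23 21
f 23 19 24
f 23 24 21
f 24 19 25
f 24 25 21
f 25 19 26
f 25 26 21
f 26 19 27
f 26 27 21
f 27 19 28
f 27 28 21
f 28 19 29
f 28 29 21
f 29 19 30
f 29 30 21
f 30 19 31
f 30 31 21
f 31 19 32
f 31 32 21
f 32 19 33
f 32 33 21
f 33 19 20
f 33 20 21
f 35 34 37
f 35 37 36
f 37 34 38
f 37 38 36
f 38 34 39
f 38 39 36
f 39 34 40
f 39 40 36
f 40 34 41
f 40 41 36
f 41 34 42
f 41 42 36
f 42 34 43
f 42 43 36
f 43 34 44
f 43 44 36
f 44 34 45
f 44 45 36
f 45 34 46
f 45 46 36
f 46 34 47
f 46 47 36
f 47 34 48
f 47 48 36
f 48 34 49
f 48 49 36
f 49 34 50
f 49 50 36
f 50 34 51
f 50 51 36
f 51 34 35
f 51 35 36



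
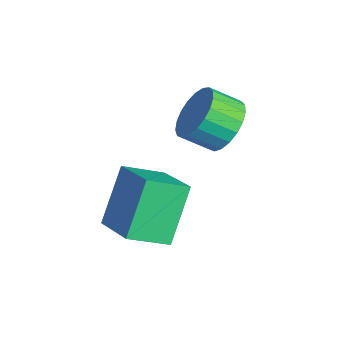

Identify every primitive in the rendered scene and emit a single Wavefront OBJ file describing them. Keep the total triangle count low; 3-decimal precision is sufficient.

v 0.112 4.251 1.334
v 1.12 4.057 1.421
v 0.875 3.094 2.094
v -0.132 3.289 2.006
v 1.049 4.311 1.758
v 0.804 3.348 2.431
v 0.816 4.554 2.022
v 0.571 3.591 2.695
v 0.461 4.746 2.167
v 0.216 3.783 2.84
v 0.046 4.852 2.168
v -0.199 3.889 2.841
v -0.358 4.854 2.024
v -0.602 3.891 2.697
v -0.68 4.752 1.761
v -0.925 3.789 2.434
v -0.865 4.563 1.424
v -1.11 3.6 2.097
v -0.881 4.321 1.072
v -1.126 3.358 1.745
v -0.726 4.066 0.764
v -0.97 3.104 1.437
v -0.425 3.844 0.555
v -0.67 2.881 1.228
v -0.032 3.692 0.481
v -0.276 2.729 1.154
v 0.386 3.637 0.554
v 0.142 2.674 1.227
v 0.757 3.688 0.762
v 0.513 2.725 1.435
v 1.017 3.836 1.068
v 0.772 2.873 1.741
v 1.187 1.998 0.482
v 1.235 0.651 1.162
v 2.782 2.378 1.122
v 2.83 1.031 1.803
v 2.09 1.149 -1.263
v 2.138 -0.198 -0.582
v 3.685 1.529 -0.622
v 3.733 0.182 0.058
f 2 1 5
f 2 5 3
f 3 5 6
f 3 6 4
f 5 1 7
f 5 7 6
f 6 7 8
f 6 8 4
f 7 1 9
f 7 9 8
f 8 9 10
f 8 10 4
f 9 1 11
f 9 11 10
f 10 11 12
f 10 12 4
f 11 1 13
f 11 13 12
f 12 13 14
f 12 14 4
f 13 1 15
f 13 15 14
f 14 15 16
f 14 16 4
f 15 1 17
f 15 17 16
f 16 17 18
f 16 18 4
f 17 1 19
f 17 19 18
f 18 19 20
f 18 20 4
f 19 1 21
f 19 21 20
f 20 21 22
f 20 22 4
f 21 1 23
f 21 23 22
f 22 23 24
f 22 24 4
f 23 1 25
f 23 25 24
f 24 25 26
f 24 26 4
f 25 1 27
f 25 27 26
f 26 27 28
f 26 28 4
f 27 1 29
f 27 29 28
f 28 29 30
f 28 30 4
f 29 1 31
f 29 31 30
f 30 31 32
f 30 32 4
f 31 1 2
f 31 2 32
f 32 2 3
f 32 3 4
f 34 36 33
f 37 34 33
f 33 36 35
f 35 37 33
f 34 40 36
f 38 34 37
f 38 40 34
f 36 40 35
f 39 37 35
f 35 40 39
f 39 38 37
f 40 38 39



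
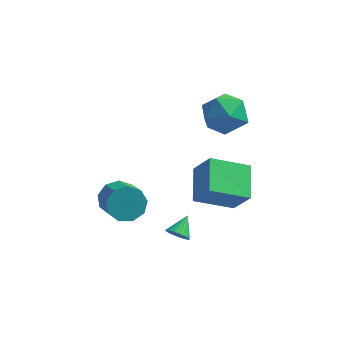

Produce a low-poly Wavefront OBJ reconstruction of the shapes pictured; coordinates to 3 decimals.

v 1.591 -2.816 -1.728
v 1.8 -3.147 -1.273
v 1.769 -1.884 -1.132
v 2.02 -3.097 -1.416
v 2.154 -2.992 -1.622
v 2.177 -2.852 -1.848
v 2.084 -2.705 -2.05
v 1.893 -2.579 -2.189
v 1.642 -2.501 -2.236
v 1.381 -2.485 -2.182
v 1.161 -2.535 -2.039
v 1.027 -2.64 -1.833
v 1.004 -2.78 -1.607
v 1.097 -2.927 -1.405
v 1.288 -3.052 -1.266
v 1.539 -3.131 -1.219
v -2.069 -0.455 -2.313
v -1.624 0.256 -1.806
v -0.766 -0.914 -0.92
v -1.211 -1.625 -1.427
v -2.19 0.074 -1.497
v -1.332 -1.096 -0.611
v -2.7 -0.355 -1.57
v -1.842 -1.525 -0.684
v -2.915 -0.831 -1.991
v -2.057 -2.001 -1.105
v -2.733 -1.131 -2.562
v -1.875 -2.301 -1.676
v -2.241 -1.114 -3.017
v -1.383 -2.285 -2.131
v -1.669 -0.789 -3.143
v -0.811 -1.96 -2.257
v -1.283 -0.308 -2.88
v -0.425 -1.478 -1.994
v -1.266 0.105 -2.352
v -0.407 -1.065 -1.466
v 3.114 2.008 4.223
v 3.554 1.465 3.198
v 1.246 1.855 3.502
v 1.686 1.312 2.477
v 1.728 0.714 3.563
v 2.882 0.808 4.009
v 1.918 2.512 2.691
v 3.072 2.606 3.137
v 2.815 1.776 2.251
v 2.697 0.665 2.79
v 2.103 2.655 3.91
v 1.985 1.544 4.449
v 1.753 -1.058 -0.814
v 1.259 0.594 -0.063
v 3.422 -0.167 -1.677
v 2.929 1.485 -0.927
v 2.631 -1.405 0.527
v 2.138 0.247 1.277
v 4.301 -0.514 -0.337
v 3.807 1.138 0.414
f 2 1 4
f 2 4 3
f 4 1 5
f 4 5 3
f 5 1 6
f 5 6 3
f 6 1 7
f 6 7 3
f 7 1 8
f 7 8 3
f 8 1 9
f 8 9 3
f 9 1 10
f 9 10 3
f 10 1 11
f 10 11 3
f 11 1 12
f 11 12 3
f 12 1 13
f 12 13 3
f 13 1 14
f 13 14 3
f 14 1 15
f 14 15 3
f 15 1 16
f 15 16 3
f 16 1 2
f 16 2 3
f 18 17 21
f 18 21 19
f 19 21 22
f 19 22 20
f 21 17 23
f 21 23 22
f 22 23 24
f 22 24 20
f 23 17 25
f 23 25 24
f 24 25 26
f 24 26 20
f 25 17 27
f 25 27 26
f 26 27 28
f 26 28 20
f 27 17 29
f 27 29 28
f 28 29 30
f 28 30 20
f 29 17 31
f 29 31 30
f 30 31 32
f 30 32 20
f 31 17 33
f 31 33 32
f 32 33 34
f 32 34 20
f 33 17 35
f 33 35 34
f 34 35 36
f 34 36 20
f 35 17 18
f 35 18 36
f 36 18 19
f 36 19 20
f 37 48 42
f 37 42 38
f 37 38 44
f 37 44 47
f 37 47 48
f 38 42 46
f 42 48 41
f 48 47 39
f 47 44 43
f 44 38 45
f 40 46 41
f 40 41 39
f 40 39 43
f 40 43 45
f 40 45 46
f 41 46 42
f 39 41 48
f 43 39 47
f 45 43 44
f 46 45 38
f 50 52 49
f 53 50 49
f 49 52 51
f 51 53 49
f 50 56 52
f 54 50 53
f 54 56 50
f 52 56 51
f 55 53 51
f 51 56 55
f 55 54 53
f 56 54 55



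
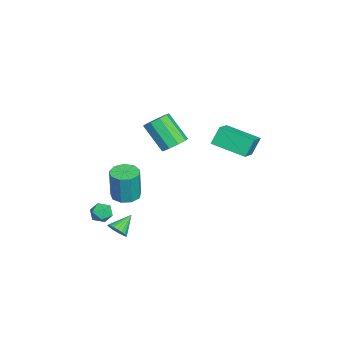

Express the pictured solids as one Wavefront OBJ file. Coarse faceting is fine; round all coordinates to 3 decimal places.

v 2.295 -2.938 -4.237
v 2.8 -2.634 -3.962
v 1.465 -2.242 -3.483
v 2.744 -2.473 -4.172
v 2.611 -2.392 -4.393
v 2.424 -2.405 -4.587
v 2.214 -2.511 -4.72
v 2.018 -2.69 -4.771
v 1.87 -2.912 -4.728
v 1.796 -3.139 -4.601
v 1.808 -3.331 -4.411
v 1.904 -3.455 -4.191
v 2.068 -3.489 -3.979
v 2.271 -3.428 -3.812
v 2.478 -3.283 -3.718
v 2.654 -3.077 -3.714
v 2.768 -2.848 -3.8
v 0.732 -3.5 -3.941
v 1.358 -3.284 -3.669
v 0.942 -4.576 -3.571
v 1.568 -4.36 -3.299
v 0.955 -4.14 -3.003
v 0.825 -3.476 -3.232
v 1.475 -4.384 -4.008
v 1.345 -3.72 -4.237
v 1.817 -3.831 -3.711
v 1.495 -3.68 -3.09
v 0.805 -4.18 -4.15
v 0.483 -4.029 -3.529
v -0.568 2.286 1.373
v -1 2.724 2.404
v 0.054 4.163 0.835
v -0.378 4.602 1.865
v 0.958 1.998 2.135
v 0.526 2.437 3.165
v 1.58 3.876 1.596
v 1.148 4.314 2.627
v -2.398 -0.218 -0.219
v -1.759 0.044 0.276
v -2.502 -1.08 1.833
v -3.142 -1.342 1.339
v -2.209 0.409 0.324
v -2.953 -0.716 1.881
v -2.748 0.48 0.118
v -3.492 -0.645 1.675
v -3.124 0.225 -0.246
v -3.867 -0.9 1.312
v -3.159 -0.238 -0.597
v -3.903 -1.362 0.961
v -2.839 -0.691 -0.771
v -3.583 -1.815 0.787
v -2.313 -0.922 -0.687
v -3.056 -2.047 0.871
v -1.826 -0.824 -0.384
v -2.57 -1.949 1.174
v -1.607 -0.443 -0.004
v -2.351 -1.567 1.554
v -0.839 -2.811 -3.428
v -0.087 -2.403 -3.513
v 0.151 -2.421 -1.497
v -0.601 -2.829 -1.412
v -0.523 -2.012 -3.458
v -0.285 -2.03 -1.442
v -1.107 -1.994 -3.389
v -0.869 -2.013 -1.373
v -1.565 -2.359 -3.338
v -1.327 -2.378 -1.322
v -1.684 -2.935 -3.329
v -1.446 -2.954 -1.313
v -1.408 -3.453 -3.367
v -1.17 -3.472 -1.351
v -0.865 -3.67 -3.433
v -0.627 -3.689 -1.417
v -0.31 -3.485 -3.497
v -0.072 -3.504 -1.481
v -0.003 -2.985 -3.528
v 0.235 -3.003 -1.512
f 2 1 4
f 2 4 3
f 4 1 5
f 4 5 3
f 5 1 6
f 5 6 3
f 6 1 7
f 6 7 3
f 7 1 8
f 7 8 3
f 8 1 9
f 8 9 3
f 9 1 10
f 9 10 3
f 10 1 11
f 10 11 3
f 11 1 12
f 11 12 3
f 12 1 13
f 12 13 3
f 13 1 14
f 13 14 3
f 14 1 15
f 14 15 3
f 15 1 16
f 15 16 3
f 16 1 17
f 16 17 3
f 17 1 2
f 17 2 3
f 18 29 23
f 18 23 19
f 18 19 25
f 18 25 28
f 18 28 29
f 19 23 27
f 23 29 22
f 29 28 20
f 28 25 24
f 25 19 26
f 21 27 22
f 21 22 20
f 21 20 24
f 21 24 26
f 21 26 27
f 22 27 23
f 20 22 29
f 24 20 28
f 26 24 25
f 27 26 19
f 31 33 30
f 34 31 30
f 30 33 32
f 32 34 30
f 31 37 33
f 35 31 34
f 35 37 31
f 33 37 32
f 36 34 32
f 32 37 36
f 36 35 34
f 37 35 36
f 39 38 42
f 39 42 40
f 40 42 43
f 40 43 41
f 42 38 44
f 42 44 43
f 43 44 45
f 43 45 41
f 44 38 46
f 44 46 45
f 45 46 47
f 45 47 41
f 46 38 48
f 46 48 47
f 47 48 49
f 47 49 41
f 48 38 50
f 48 50 49
f 49 50 51
f 49 51 41
f 50 38 52
f 50 52 51
f 51 52 53
f 51 53 41
f 52 38 54
f 52 54 53
f 53 54 55
f 53 55 41
f 54 38 56
f 54 56 55
f 55 56 57
f 55 57 41
f 56 38 39
f 56 39 57
f 57 39 40
f 57 40 41
f 59 58 62
f 59 62 60
f 60 62 63
f 60 63 61
f 62 58 64
f 62 64 63
f 63 64 65
f 63 65 61
f 64 58 66
f 64 66 65
f 65 66 67
f 65 67 61
f 66 58 68
f 66 68 67
f 67 68 69
f 67 69 61
f 68 58 70
f 68 70 69
f 69 70 71
f 69 71 61
f 70 58 72
f 70 72 71
f 71 72 73
f 71 73 61
f 72 58 74
f 72 74 73
f 73 74 75
f 73 75 61
f 74 58 76
f 74 76 75
f 75 76 77
f 75 77 61
f 76 58 59
f 76 59 77
f 77 59 60
f 77 60 61



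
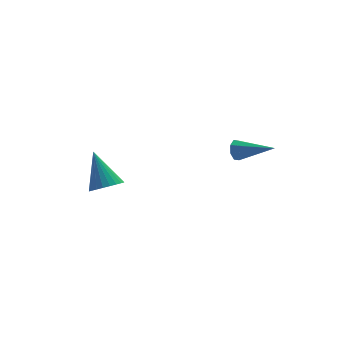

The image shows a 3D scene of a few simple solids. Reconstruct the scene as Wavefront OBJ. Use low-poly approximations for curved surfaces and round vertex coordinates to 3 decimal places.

v 2.217 -0.206 0.275
v 2.557 -0.085 -0.192
v 3.563 -1.474 0.925
v 2.643 0.186 0.159
v 2.479 0.227 0.578
v 2.162 0.015 0.819
v 1.878 -0.327 0.742
v 1.792 -0.598 0.391
v 1.955 -0.639 -0.028
v 2.272 -0.427 -0.27
v -3.204 2.177 -2.622
v -2.622 1.721 -2.181
v -3.456 3.443 -0.978
v -2.427 1.951 -2.328
v -2.351 2.215 -2.52
v -2.403 2.474 -2.727
v -2.578 2.687 -2.919
v -2.848 2.822 -3.065
v -3.172 2.86 -3.143
v -3.501 2.793 -3.142
v -3.785 2.632 -3.062
v -3.98 2.402 -2.915
v -4.057 2.138 -2.723
v -4.004 1.88 -2.516
v -3.829 1.667 -2.324
v -3.559 1.531 -2.178
v -3.235 1.494 -2.1
v -2.906 1.56 -2.101
f 2 1 4
f 2 4 3
f 4 1 5
f 4 5 3
f 5 1 6
f 5 6 3
f 6 1 7
f 6 7 3
f 7 1 8
f 7 8 3
f 8 1 9
f 8 9 3
f 9 1 10
f 9 10 3
f 10 1 2
f 10 2 3
f 12 11 14
f 12 14 13
f 14 11 15
f 14 15 13
f 15 11 16
f 15 16 13
f 16 11 17
f 16 17 13
f 17 11 18
f 17 18 13
f 18 11 19
f 18 19 13
f 19 11 20
f 19 20 13
f 20 11 21
f 20 21 13
f 21 11 22
f 21 22 13
f 22 11 23
f 22 23 13
f 23 11 24
f 23 24 13
f 24 11 25
f 24 25 13
f 25 11 26
f 25 26 13
f 26 11 27
f 26 27 13
f 27 11 28
f 27 28 13
f 28 11 12
f 28 12 13



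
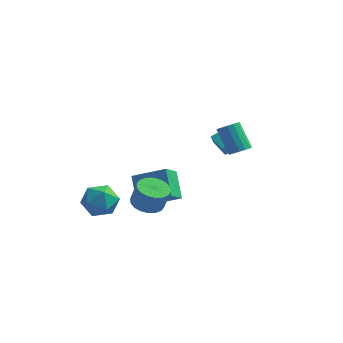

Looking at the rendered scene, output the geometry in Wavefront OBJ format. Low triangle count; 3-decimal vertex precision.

v 0.932 3.745 0.852
v 0.94 3.202 1.679
v 1.537 4.349 1.243
v 1.544 3.806 2.071
v 1.836 3.114 0.429
v 1.843 2.571 1.257
v 2.44 3.718 0.821
v 2.448 3.175 1.648
v -1.793 -1.275 -1.598
v -2.541 -0.113 -0.308
v -1.579 -0.181 -2.46
v -2.327 0.981 -1.171
v 0.127 -0.981 -0.749
v -0.621 0.181 0.54
v 0.341 0.113 -1.612
v -0.407 1.275 -0.322
v -0.712 -2.475 -0.51
v 0.185 -2.247 -0.765
v 0.589 -2.317 0.595
v -0.308 -2.545 0.85
v 0.007 -1.866 -0.692
v 0.411 -1.935 0.667
v -0.314 -1.605 -0.584
v 0.091 -1.674 0.776
v -0.713 -1.516 -0.46
v -0.309 -1.586 0.899
v -1.112 -1.618 -0.347
v -0.708 -1.688 1.013
v -1.432 -1.889 -0.265
v -1.028 -1.959 1.094
v -1.61 -2.277 -0.233
v -1.205 -2.346 1.127
v -1.609 -2.703 -0.255
v -1.205 -2.773 1.105
v -1.431 -3.085 -0.327
v -1.027 -3.154 1.032
v -1.111 -3.346 -0.436
v -0.706 -3.415 0.924
v -0.711 -3.434 -0.559
v -0.307 -3.504 0.8
v -0.312 -3.332 -0.673
v 0.092 -3.402 0.687
v 0.008 -3.061 -0.754
v 0.412 -3.131 0.605
v 0.185 -2.674 -0.787
v 0.59 -2.743 0.573
v -3.942 -4.105 -0.192
v -3.284 -3.515 -0.938
v -2.516 -4.165 1.018
v -1.858 -3.575 0.272
v -2.749 -3.054 0.795
v -3.63 -3.017 0.047
v -2.17 -4.663 0.033
v -3.051 -4.626 -0.715
v -2.189 -3.86 -0.799
v -2.546 -2.866 -0.328
v -3.254 -4.814 0.408
v -3.611 -3.82 0.879
v 3.628 0.289 2.909
v 4.177 0.242 3.291
v 3.24 0.885 4.713
v 2.692 0.931 4.331
v 4.189 0.561 3.155
v 3.252 1.204 4.577
v 4.051 0.807 2.953
v 3.114 1.45 4.375
v 3.799 0.914 2.739
v 2.863 1.557 4.161
v 3.502 0.853 2.571
v 2.566 1.496 3.993
v 3.239 0.641 2.493
v 2.302 1.284 3.915
v 3.08 0.335 2.527
v 2.143 0.978 3.949
v 3.068 0.016 2.663
v 2.131 0.659 4.085
v 3.206 -0.23 2.865
v 2.269 0.413 4.287
v 3.457 -0.337 3.079
v 2.521 0.306 4.501
v 3.754 -0.276 3.247
v 2.818 0.367 4.669
v 4.018 -0.064 3.325
v 3.081 0.579 4.747
f 2 4 1
f 5 2 1
f 1 4 3
f 3 5 1
f 2 8 4
f 6 2 5
f 6 8 2
f 4 8 3
f 7 5 3
f 3 8 7
f 7 6 5
f 8 6 7
f 10 12 9
f 13 10 9
f 9 12 11
f 11 13 9
f 10 16 12
f 14 10 13
f 14 16 10
f 12 16 11
f 15 13 11
f 11 16 15
f 15 14 13
f 16 14 15
f 18 17 21
f 18 21 19
f 19 21 22
f 19 22 20
f 21 17 23
f 21 23 22
f 22 23 24
f 22 24 20
f 23 17 25
f 23 25 24
f 24 25 26
f 24 26 20
f 25 17 27
f 25 27 26
f 26 27 28
f 26 28 20
f 27 17 29
f 27 29 28
f 28 29 30
f 28 30 20
f 29 17 31
f 29 31 30
f 30 31 32
f 30 32 20
f 31 17 33
f 31 33 32
f 32 33 34
f 32 34 20
f 33 17 35
f 33 35 34
f 34 35 36
f 34 36 20
f 35 17 37
f 35 37 36
f 36 37 38
f 36 38 20
f 37 17 39
f 37 39 38
f 38 39 40
f 38 40 20
f 39 17 41
f 39 41 40
f 40 41 42
f 40 42 20
f 41 17 43
f 41 43 42
f 42 43 44
f 42 44 20
f 43 17 45
f 43 45 44
f 44 45 46
f 44 46 20
f 45 17 18
f 45 18 46
f 46 18 19
f 46 19 20
f 47 58 52
f 47 52 48
f 47 48 54
f 47 54 57
f 47 57 58
f 48 52 56
f 52 58 51
f 58 57 49
f 57 54 53
f 54 48 55
f 50 56 51
f 50 51 49
f 50 49 53
f 50 53 55
f 50 55 56
f 51 56 52
f 49 51 58
f 53 49 57
f 55 53 54
f 56 55 48
f 60 59 63
f 60 63 61
f 61 63 64
f 61 64 62
f 63 59 65
f 63 65 64
f 64 65 66
f 64 66 62
f 65 59 67
f 65 67 66
f 66 67 68
f 66 68 62
f 67 59 69
f 67 69 68
f 68 69 70
f 68 70 62
f 69 59 71
f 69 71 70
f 70 71 72
f 70 72 62
f 71 59 73
f 71 73 72
f 72 73 74
f 72 74 62
f 73 59 75
f 73 75 74
f 74 75 76
f 74 76 62
f 75 59 77
f 75 77 76
f 76 77 78
f 76 78 62
f 77 59 79
f 77 79 78
f 78 79 80
f 78 80 62
f 79 59 81
f 79 81 80
f 80 81 82
f 80 82 62
f 81 59 83
f 81 83 82
f 82 83 84
f 82 84 62
f 83 59 60
f 83 60 84
f 84 60 61
f 84 61 62

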